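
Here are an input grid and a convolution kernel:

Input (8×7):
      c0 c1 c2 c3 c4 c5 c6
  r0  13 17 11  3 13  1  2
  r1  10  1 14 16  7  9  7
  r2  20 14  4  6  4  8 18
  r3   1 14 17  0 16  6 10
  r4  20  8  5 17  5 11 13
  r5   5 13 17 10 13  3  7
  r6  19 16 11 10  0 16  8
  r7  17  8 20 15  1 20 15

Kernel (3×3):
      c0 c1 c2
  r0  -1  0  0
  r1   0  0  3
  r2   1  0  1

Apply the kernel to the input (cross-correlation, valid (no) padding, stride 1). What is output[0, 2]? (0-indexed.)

The receptive field on the input at this output position is [11 3 13 / 14 16 7 / 4 6 4]. Elementwise product with the kernel and sum: 11·-1 + 7·3 + 4·1 + 4·1.

18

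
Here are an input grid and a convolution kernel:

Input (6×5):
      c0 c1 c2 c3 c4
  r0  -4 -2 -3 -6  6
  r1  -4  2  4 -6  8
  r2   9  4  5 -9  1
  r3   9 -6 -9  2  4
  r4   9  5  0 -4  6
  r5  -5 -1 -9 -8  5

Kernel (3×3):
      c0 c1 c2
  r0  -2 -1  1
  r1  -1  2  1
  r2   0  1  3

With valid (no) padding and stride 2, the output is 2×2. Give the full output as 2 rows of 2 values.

38 4
-42 31

Output[0,0]: The receptive field on the input at this output position is [-4 -2 -3 / -4 2 4 / 9 4 5]. Elementwise product with the kernel and sum: -4·-2 + -2·-1 + -3·1 + -4·-1 + 2·2 + 4·1 + 4·1 + 5·3.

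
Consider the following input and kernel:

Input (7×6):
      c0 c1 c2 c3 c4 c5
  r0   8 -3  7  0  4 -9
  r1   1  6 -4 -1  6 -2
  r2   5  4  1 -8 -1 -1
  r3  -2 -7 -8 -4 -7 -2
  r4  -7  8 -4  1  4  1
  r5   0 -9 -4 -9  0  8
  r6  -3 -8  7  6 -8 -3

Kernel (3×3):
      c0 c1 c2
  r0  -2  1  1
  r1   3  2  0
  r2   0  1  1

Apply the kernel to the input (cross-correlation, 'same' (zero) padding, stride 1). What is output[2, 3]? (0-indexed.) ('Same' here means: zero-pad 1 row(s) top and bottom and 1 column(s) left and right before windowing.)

The receptive field on the zero-padded input at this output position is [-4 -1 6 / 1 -8 -1 / -8 -4 -7]. Elementwise product with the kernel and sum: -4·-2 + -1·1 + 6·1 + 1·3 + -8·2 + -4·1 + -7·1.

-11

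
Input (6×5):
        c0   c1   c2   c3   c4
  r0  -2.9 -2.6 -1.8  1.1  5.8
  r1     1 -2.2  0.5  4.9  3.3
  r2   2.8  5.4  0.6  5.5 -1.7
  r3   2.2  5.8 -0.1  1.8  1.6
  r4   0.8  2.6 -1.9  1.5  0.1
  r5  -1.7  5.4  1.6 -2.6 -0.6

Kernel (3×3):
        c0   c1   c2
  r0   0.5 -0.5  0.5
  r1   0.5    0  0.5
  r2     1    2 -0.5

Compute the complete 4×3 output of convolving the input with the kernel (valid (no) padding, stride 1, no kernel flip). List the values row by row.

13 5.35 15.8
17.4 11.25 1.6
7 7 -1.5
5.9 15.8 -4.35

Output[0,0]: The receptive field on the input at this output position is [-2.9 -2.6 -1.8 / 1 -2.2 0.5 / 2.8 5.4 0.6]. Elementwise product with the kernel and sum: -2.9·0.5 + -2.6·-0.5 + -1.8·0.5 + 1·0.5 + 0.5·0.5 + 2.8·1 + 5.4·2 + 0.6·-0.5.
Output[0,1]: The receptive field on the input at this output position is [-2.6 -1.8 1.1 / -2.2 0.5 4.9 / 5.4 0.6 5.5]. Elementwise product with the kernel and sum: -2.6·0.5 + -1.8·-0.5 + 1.1·0.5 + -2.2·0.5 + 4.9·0.5 + 5.4·1 + 0.6·2 + 5.5·-0.5.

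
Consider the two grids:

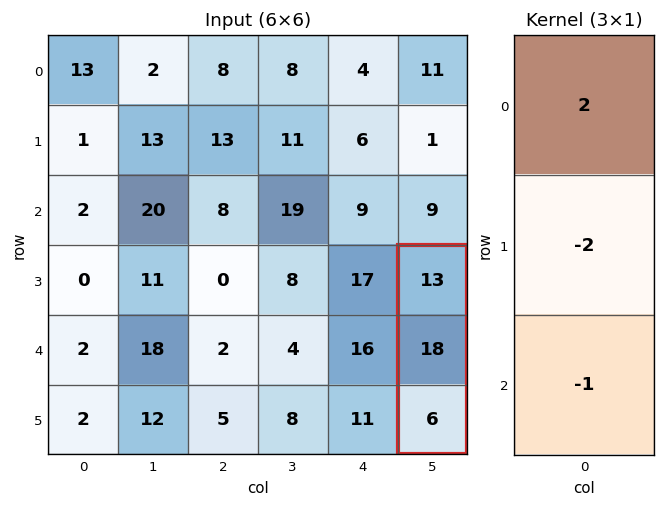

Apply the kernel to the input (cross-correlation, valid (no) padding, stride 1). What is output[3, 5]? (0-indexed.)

-16

The receptive field on the input at this output position is [13 / 18 / 6]. Elementwise product with the kernel and sum: 13·2 + 18·-2 + 6·-1.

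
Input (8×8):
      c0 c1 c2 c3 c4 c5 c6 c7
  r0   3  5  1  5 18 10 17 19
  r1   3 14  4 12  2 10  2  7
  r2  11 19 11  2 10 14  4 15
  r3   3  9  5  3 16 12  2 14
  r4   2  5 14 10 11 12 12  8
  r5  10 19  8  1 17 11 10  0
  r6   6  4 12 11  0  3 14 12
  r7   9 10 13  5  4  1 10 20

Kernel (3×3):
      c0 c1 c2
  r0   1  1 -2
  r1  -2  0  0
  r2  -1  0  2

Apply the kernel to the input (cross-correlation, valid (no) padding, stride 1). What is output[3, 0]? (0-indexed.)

4

The receptive field on the input at this output position is [3 9 5 / 2 5 14 / 10 19 8]. Elementwise product with the kernel and sum: 3·1 + 9·1 + 5·-2 + 2·-2 + 10·-1 + 8·2.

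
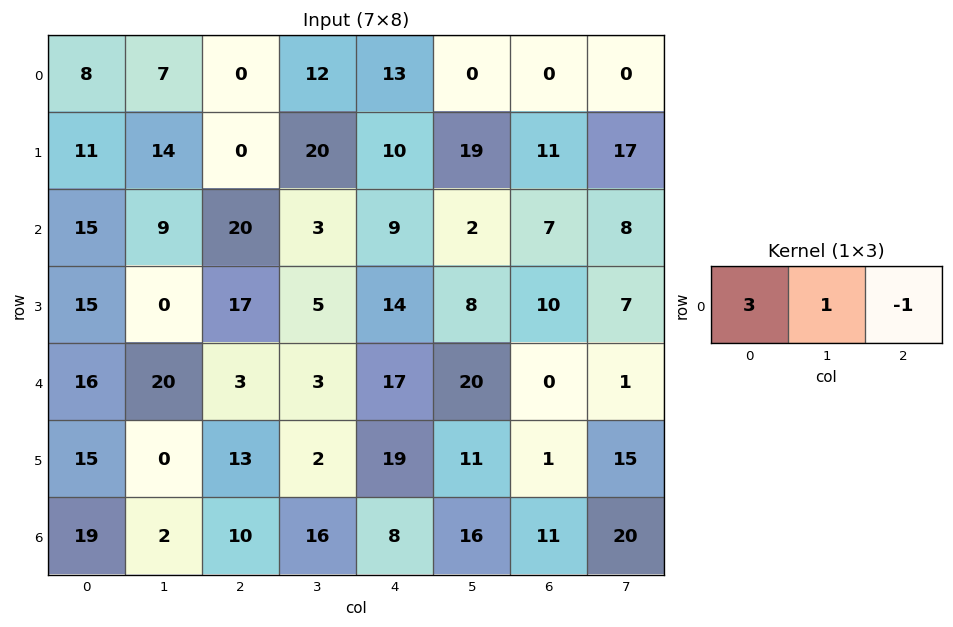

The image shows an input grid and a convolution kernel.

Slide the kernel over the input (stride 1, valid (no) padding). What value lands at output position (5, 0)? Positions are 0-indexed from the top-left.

32

The receptive field on the input at this output position is [15 0 13]. Elementwise product with the kernel and sum: 15·3 + 0·1 + 13·-1.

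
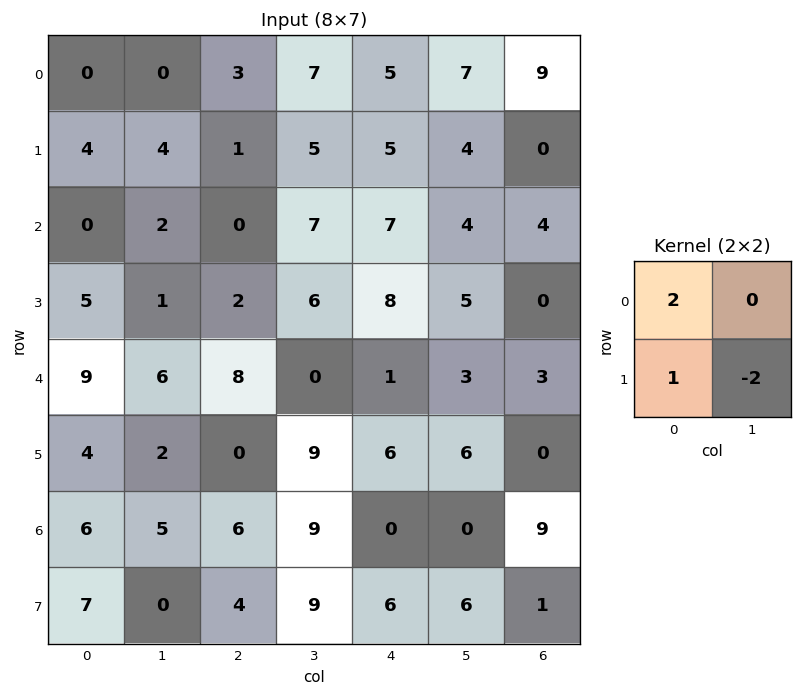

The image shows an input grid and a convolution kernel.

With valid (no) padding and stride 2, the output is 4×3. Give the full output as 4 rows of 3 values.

Output[0,0]: The receptive field on the input at this output position is [0 0 / 4 4]. Elementwise product with the kernel and sum: 0·2 + 4·1 + 4·-2.
Output[0,1]: The receptive field on the input at this output position is [3 7 / 1 5]. Elementwise product with the kernel and sum: 3·2 + 1·1 + 5·-2.

-4 -3 7
3 -10 12
18 -2 -4
19 -2 -6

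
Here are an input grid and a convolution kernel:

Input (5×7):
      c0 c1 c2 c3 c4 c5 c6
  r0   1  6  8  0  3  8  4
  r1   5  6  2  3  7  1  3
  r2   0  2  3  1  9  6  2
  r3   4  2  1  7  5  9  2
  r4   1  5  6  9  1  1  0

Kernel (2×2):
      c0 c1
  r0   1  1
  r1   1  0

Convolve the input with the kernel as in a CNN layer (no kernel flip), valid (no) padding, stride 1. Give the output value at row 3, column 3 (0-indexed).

21

The receptive field on the input at this output position is [7 5 / 9 1]. Elementwise product with the kernel and sum: 7·1 + 5·1 + 9·1.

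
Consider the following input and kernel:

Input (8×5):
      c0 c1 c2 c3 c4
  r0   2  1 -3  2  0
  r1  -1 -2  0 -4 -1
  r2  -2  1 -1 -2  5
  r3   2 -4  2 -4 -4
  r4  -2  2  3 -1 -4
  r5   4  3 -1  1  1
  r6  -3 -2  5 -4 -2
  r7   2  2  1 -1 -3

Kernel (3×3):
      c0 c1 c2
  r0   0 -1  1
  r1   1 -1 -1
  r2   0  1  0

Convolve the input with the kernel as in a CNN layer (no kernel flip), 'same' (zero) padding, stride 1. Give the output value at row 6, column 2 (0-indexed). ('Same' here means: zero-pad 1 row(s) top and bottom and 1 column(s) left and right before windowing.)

0

The receptive field on the zero-padded input at this output position is [3 -1 1 / -2 5 -4 / 2 1 -1]. Elementwise product with the kernel and sum: -1·-1 + 1·1 + -2·1 + 5·-1 + -4·-1 + 1·1.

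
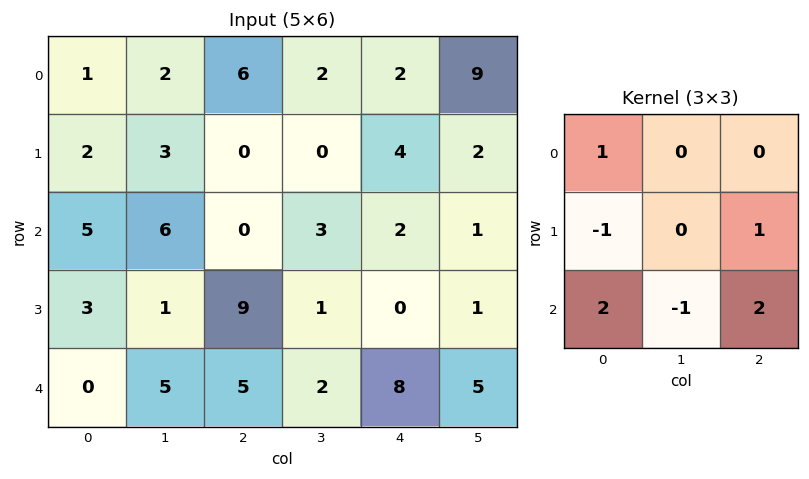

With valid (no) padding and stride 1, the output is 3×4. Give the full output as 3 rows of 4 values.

Output[0,0]: The receptive field on the input at this output position is [1 2 6 / 2 3 0 / 5 6 0]. Elementwise product with the kernel and sum: 1·1 + 2·-1 + 0·1 + 5·2 + 6·-1 + 0·2.

3 17 11 10
20 -5 19 2
16 15 15 9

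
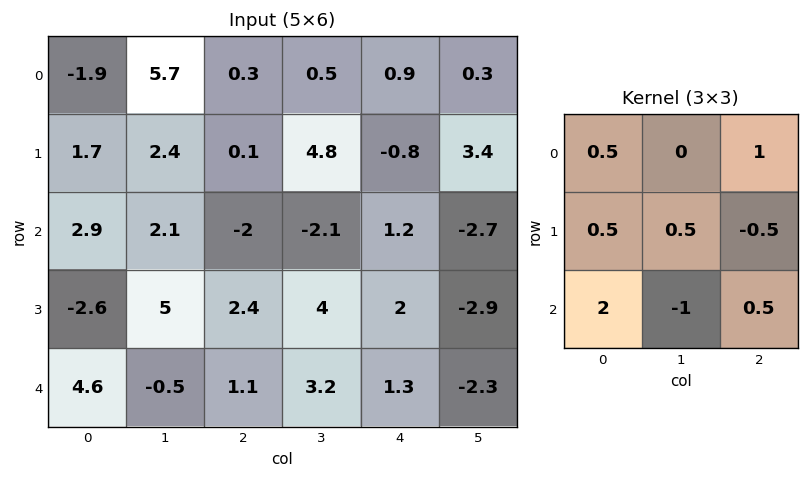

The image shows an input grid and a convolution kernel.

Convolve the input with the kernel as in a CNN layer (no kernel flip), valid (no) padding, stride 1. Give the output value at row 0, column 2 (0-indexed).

The receptive field on the input at this output position is [0.3 0.5 0.9 / 0.1 4.8 -0.8 / -2 -2.1 1.2]. Elementwise product with the kernel and sum: 0.3·0.5 + 0.9·1 + 0.1·0.5 + 4.8·0.5 + -0.8·-0.5 + -2·2 + -2.1·-1 + 1.2·0.5.

2.6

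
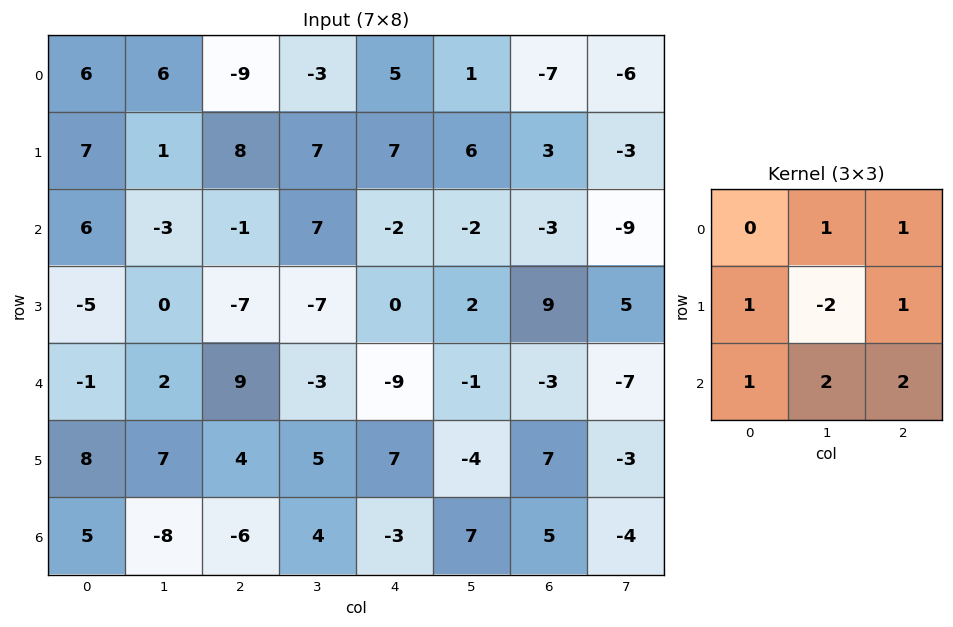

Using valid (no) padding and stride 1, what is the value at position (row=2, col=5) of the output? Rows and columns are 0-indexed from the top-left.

-44

The receptive field on the input at this output position is [-2 -3 -9 / 2 9 5 / -1 -3 -7]. Elementwise product with the kernel and sum: -3·1 + -9·1 + 2·1 + 9·-2 + 5·1 + -1·1 + -3·2 + -7·2.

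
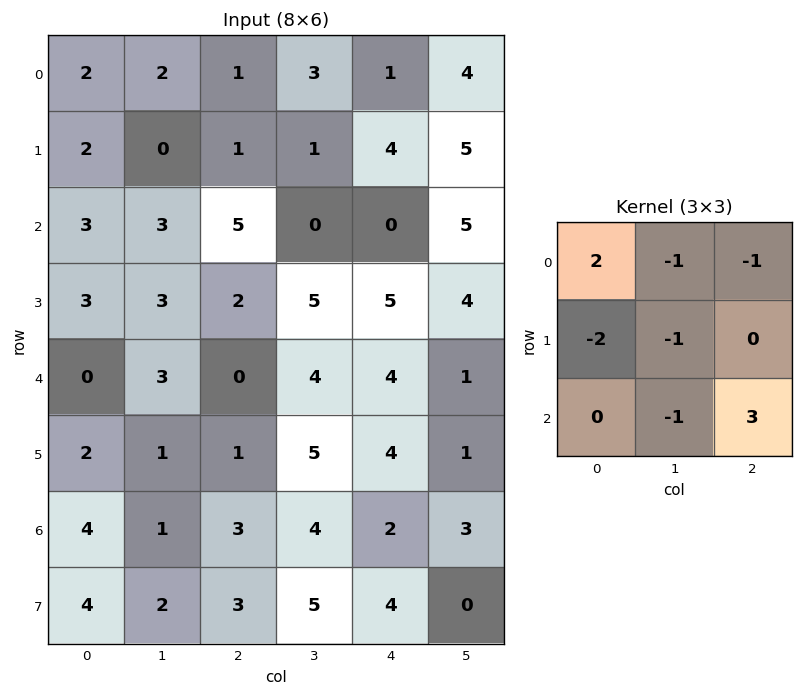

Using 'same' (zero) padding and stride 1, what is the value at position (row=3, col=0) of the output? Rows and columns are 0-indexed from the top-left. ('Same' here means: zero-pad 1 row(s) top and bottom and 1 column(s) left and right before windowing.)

0

The receptive field on the zero-padded input at this output position is [0 3 3 / 0 3 3 / 0 0 3]. Elementwise product with the kernel and sum: 0·2 + 3·-1 + 3·-1 + 0·-2 + 3·-1 + 0·-1 + 3·3.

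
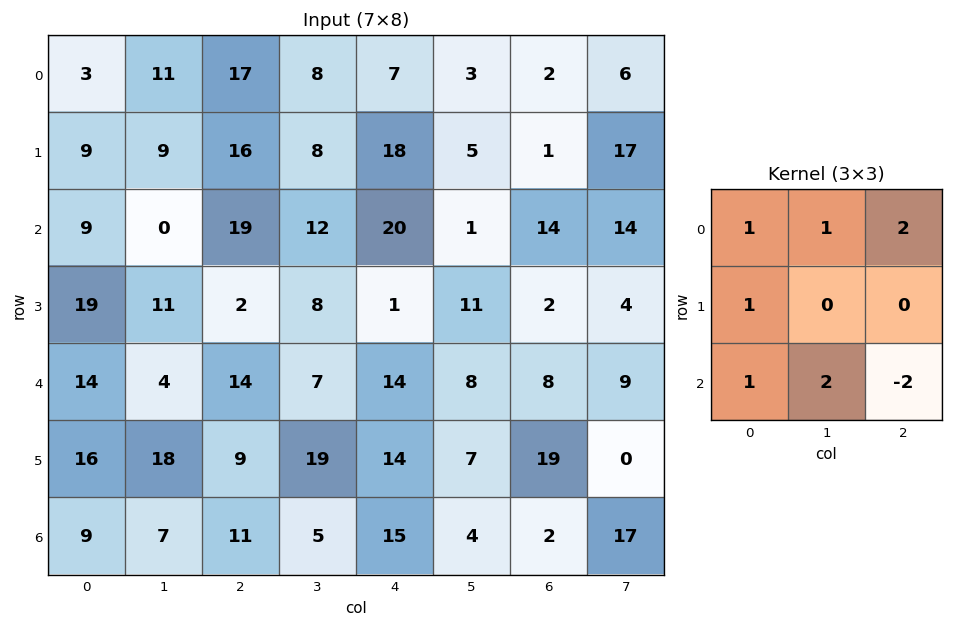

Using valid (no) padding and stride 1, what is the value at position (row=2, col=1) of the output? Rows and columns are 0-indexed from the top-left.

72

The receptive field on the input at this output position is [0 19 12 / 11 2 8 / 4 14 7]. Elementwise product with the kernel and sum: 0·1 + 19·1 + 12·2 + 11·1 + 4·1 + 14·2 + 7·-2.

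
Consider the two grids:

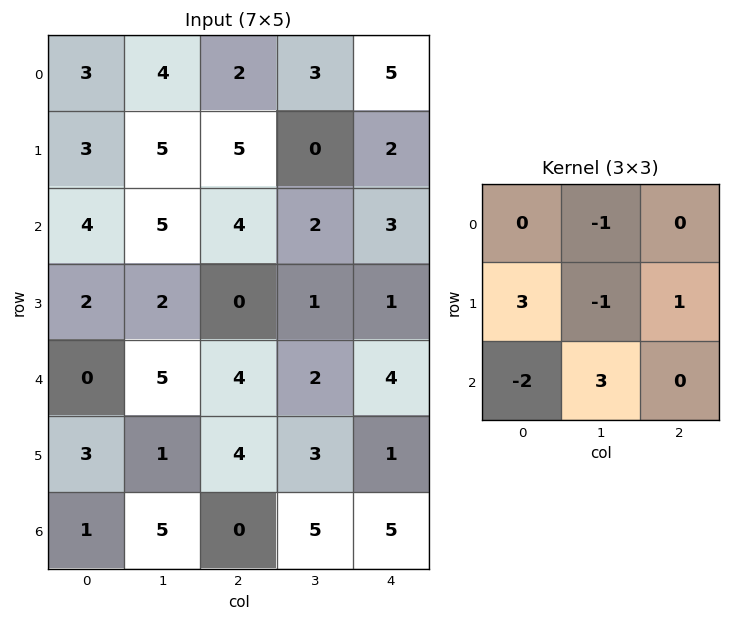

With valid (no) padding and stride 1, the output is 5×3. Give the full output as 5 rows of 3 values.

12 10 12
8 4 16
14 5 -4
-6 23 14
20 -12 23

Output[0,0]: The receptive field on the input at this output position is [3 4 2 / 3 5 5 / 4 5 4]. Elementwise product with the kernel and sum: 4·-1 + 3·3 + 5·-1 + 5·1 + 4·-2 + 5·3.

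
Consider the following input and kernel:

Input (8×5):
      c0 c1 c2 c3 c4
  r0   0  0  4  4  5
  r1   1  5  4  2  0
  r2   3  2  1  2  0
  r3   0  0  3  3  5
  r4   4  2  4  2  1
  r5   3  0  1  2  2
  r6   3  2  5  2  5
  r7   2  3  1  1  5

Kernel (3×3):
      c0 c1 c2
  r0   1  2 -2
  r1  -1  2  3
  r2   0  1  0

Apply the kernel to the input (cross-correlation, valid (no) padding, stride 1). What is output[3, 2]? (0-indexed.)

The receptive field on the input at this output position is [3 3 5 / 4 2 1 / 1 2 2]. Elementwise product with the kernel and sum: 3·1 + 3·2 + 5·-2 + 4·-1 + 2·2 + 1·3 + 2·1.

4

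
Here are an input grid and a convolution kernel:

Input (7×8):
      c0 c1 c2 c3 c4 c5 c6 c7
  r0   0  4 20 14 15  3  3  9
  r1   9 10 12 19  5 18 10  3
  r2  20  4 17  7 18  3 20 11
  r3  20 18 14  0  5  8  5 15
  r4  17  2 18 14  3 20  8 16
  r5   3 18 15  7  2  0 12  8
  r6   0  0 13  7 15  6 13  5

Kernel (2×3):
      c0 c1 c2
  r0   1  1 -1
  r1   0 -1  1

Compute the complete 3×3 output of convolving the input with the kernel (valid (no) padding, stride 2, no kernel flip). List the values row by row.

-14 5 7
3 11 -2
-2 24 27

Output[0,0]: The receptive field on the input at this output position is [0 4 20 / 9 10 12]. Elementwise product with the kernel and sum: 0·1 + 4·1 + 20·-1 + 10·-1 + 12·1.
Output[0,1]: The receptive field on the input at this output position is [20 14 15 / 12 19 5]. Elementwise product with the kernel and sum: 20·1 + 14·1 + 15·-1 + 19·-1 + 5·1.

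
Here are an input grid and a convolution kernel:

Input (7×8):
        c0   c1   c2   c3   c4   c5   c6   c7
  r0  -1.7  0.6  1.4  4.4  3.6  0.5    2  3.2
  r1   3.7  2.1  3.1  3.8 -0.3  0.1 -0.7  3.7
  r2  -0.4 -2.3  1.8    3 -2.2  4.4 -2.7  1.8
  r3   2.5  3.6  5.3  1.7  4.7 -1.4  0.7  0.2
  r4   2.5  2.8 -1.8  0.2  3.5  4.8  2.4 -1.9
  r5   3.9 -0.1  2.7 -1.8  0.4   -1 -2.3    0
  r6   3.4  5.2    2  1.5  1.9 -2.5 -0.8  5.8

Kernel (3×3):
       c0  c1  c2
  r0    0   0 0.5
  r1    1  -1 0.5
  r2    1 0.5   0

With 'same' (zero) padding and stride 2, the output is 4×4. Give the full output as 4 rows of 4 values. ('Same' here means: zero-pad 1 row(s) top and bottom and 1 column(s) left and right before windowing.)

Output[0,0]: The receptive field on the zero-padded input at this output position is [0 0 0 / 0 -1.7 0.6 / 0 3.7 2.1]. Elementwise product with the kernel and sum: 0·0.5 + 0·1 + -1.7·-1 + 0.6·0.5 + 0·1 + 3.7·0.5.
Output[0,1]: The receptive field on the zero-padded input at this output position is [0 0 0 / 0.6 1.4 4.4 / 2.1 3.1 3.8]. Elementwise product with the kernel and sum: 0·0.5 + 0.6·1 + 1.4·-1 + 4.4·0.5 + 2.1·1 + 3.1·0.5.

3.85 5.05 4.7 -0.15
1.55 5.55 11.5 8.8
2.65 6.8 -3.2 -0.6
-0.85 3.05 -2.15 1.2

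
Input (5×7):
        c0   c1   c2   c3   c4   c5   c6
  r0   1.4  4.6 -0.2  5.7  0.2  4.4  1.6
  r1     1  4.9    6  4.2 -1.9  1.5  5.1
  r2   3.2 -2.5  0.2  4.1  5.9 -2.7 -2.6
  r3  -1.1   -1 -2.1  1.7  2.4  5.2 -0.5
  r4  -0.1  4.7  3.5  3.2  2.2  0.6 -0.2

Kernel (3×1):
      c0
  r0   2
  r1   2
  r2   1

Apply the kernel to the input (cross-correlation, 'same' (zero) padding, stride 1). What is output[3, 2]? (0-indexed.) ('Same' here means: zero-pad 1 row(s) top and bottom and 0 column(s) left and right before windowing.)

The receptive field on the zero-padded input at this output position is [0.2 / -2.1 / 3.5]. Elementwise product with the kernel and sum: 0.2·2 + -2.1·2 + 3.5·1.

-0.3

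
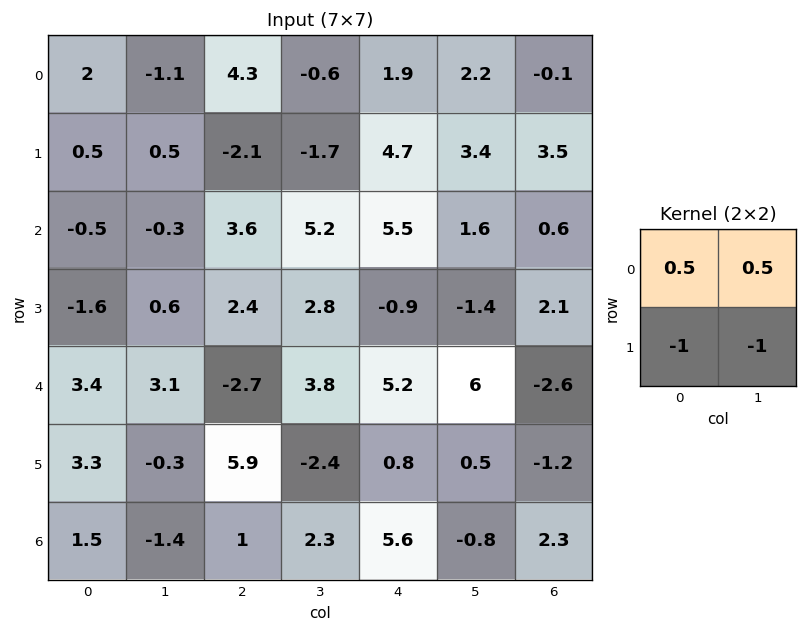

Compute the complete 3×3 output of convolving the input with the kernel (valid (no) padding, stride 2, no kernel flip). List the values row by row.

-0.55 5.65 -6.05
0.6 -0.8 5.85
0.25 -2.95 4.3

Output[0,0]: The receptive field on the input at this output position is [2 -1.1 / 0.5 0.5]. Elementwise product with the kernel and sum: 2·0.5 + -1.1·0.5 + 0.5·-1 + 0.5·-1.
Output[0,1]: The receptive field on the input at this output position is [4.3 -0.6 / -2.1 -1.7]. Elementwise product with the kernel and sum: 4.3·0.5 + -0.6·0.5 + -2.1·-1 + -1.7·-1.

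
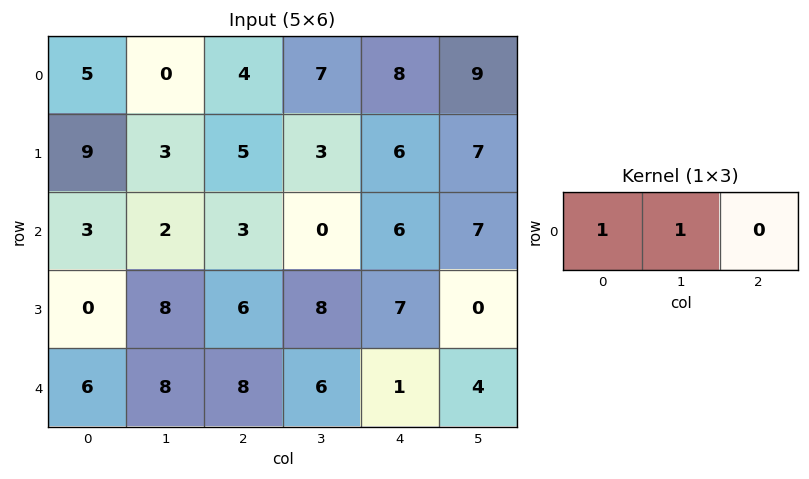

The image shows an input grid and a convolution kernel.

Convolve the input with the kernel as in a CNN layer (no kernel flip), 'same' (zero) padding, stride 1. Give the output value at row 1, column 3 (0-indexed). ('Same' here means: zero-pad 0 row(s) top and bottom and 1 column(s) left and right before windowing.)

The receptive field on the zero-padded input at this output position is [5 3 6]. Elementwise product with the kernel and sum: 5·1 + 3·1.

8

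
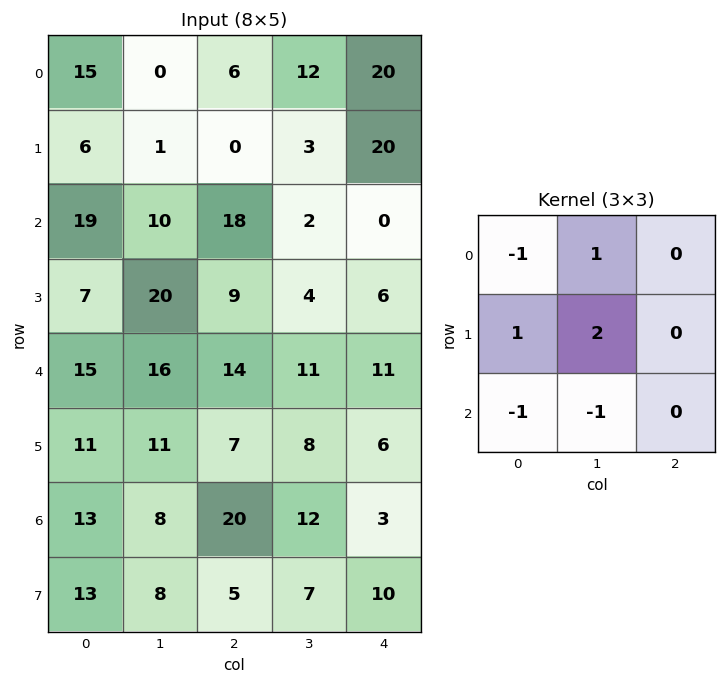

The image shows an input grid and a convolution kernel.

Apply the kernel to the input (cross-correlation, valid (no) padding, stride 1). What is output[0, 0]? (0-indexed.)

-36

The receptive field on the input at this output position is [15 0 6 / 6 1 0 / 19 10 18]. Elementwise product with the kernel and sum: 15·-1 + 0·1 + 6·1 + 1·2 + 19·-1 + 10·-1.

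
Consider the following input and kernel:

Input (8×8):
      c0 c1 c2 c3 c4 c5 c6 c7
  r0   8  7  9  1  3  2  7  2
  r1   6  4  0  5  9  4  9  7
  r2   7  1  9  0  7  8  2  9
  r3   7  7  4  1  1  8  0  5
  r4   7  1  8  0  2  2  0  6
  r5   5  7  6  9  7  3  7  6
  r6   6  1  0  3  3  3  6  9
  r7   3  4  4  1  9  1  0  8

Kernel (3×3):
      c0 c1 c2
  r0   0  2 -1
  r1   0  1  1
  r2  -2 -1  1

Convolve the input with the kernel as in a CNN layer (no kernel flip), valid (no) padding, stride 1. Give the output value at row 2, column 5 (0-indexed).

The receptive field on the input at this output position is [8 2 9 / 8 0 5 / 2 0 6]. Elementwise product with the kernel and sum: 2·2 + 9·-1 + 0·1 + 5·1 + 2·-2 + 0·-1 + 6·1.

2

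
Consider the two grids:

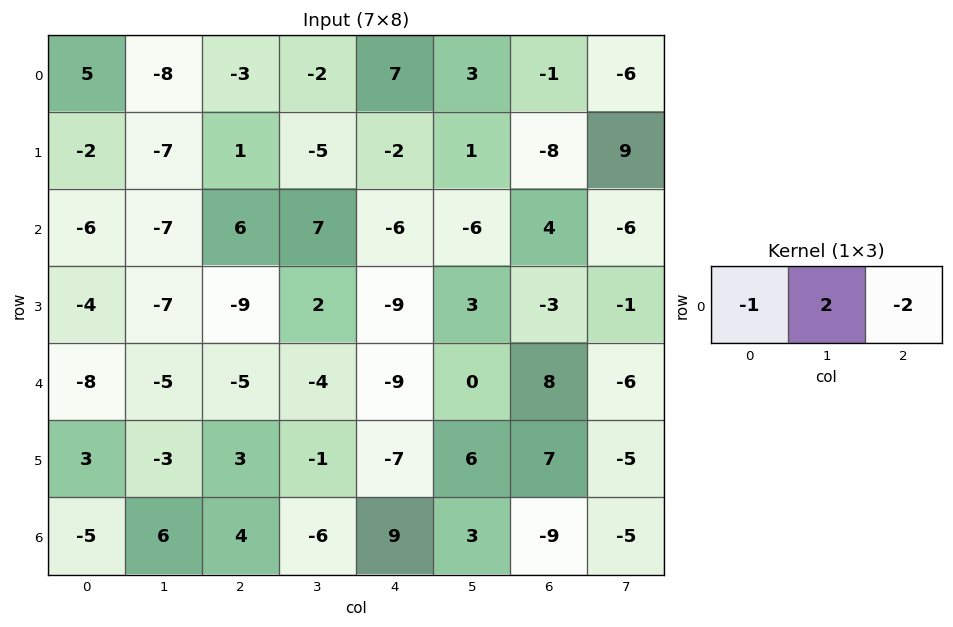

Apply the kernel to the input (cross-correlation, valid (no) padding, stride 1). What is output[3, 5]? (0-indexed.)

-7

The receptive field on the input at this output position is [3 -3 -1]. Elementwise product with the kernel and sum: 3·-1 + -3·2 + -1·-2.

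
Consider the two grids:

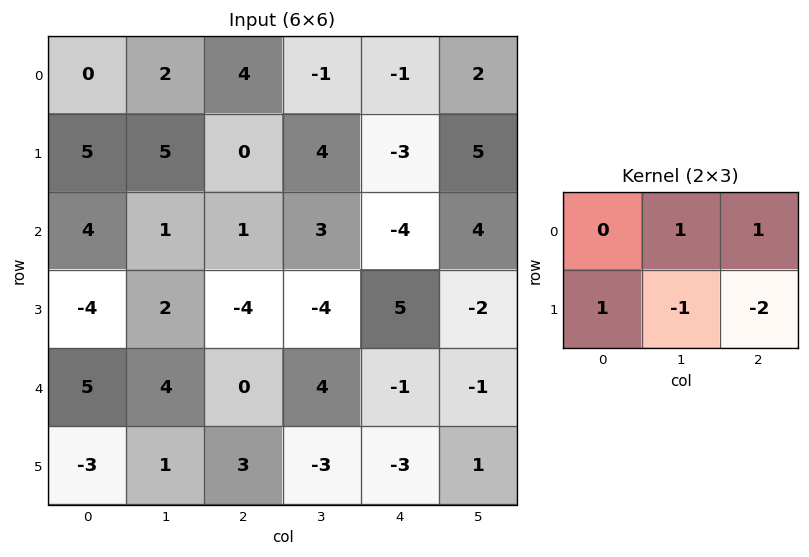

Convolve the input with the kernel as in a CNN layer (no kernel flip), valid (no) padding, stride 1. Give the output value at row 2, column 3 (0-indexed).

The receptive field on the input at this output position is [3 -4 4 / -4 5 -2]. Elementwise product with the kernel and sum: -4·1 + 4·1 + -4·1 + 5·-1 + -2·-2.

-5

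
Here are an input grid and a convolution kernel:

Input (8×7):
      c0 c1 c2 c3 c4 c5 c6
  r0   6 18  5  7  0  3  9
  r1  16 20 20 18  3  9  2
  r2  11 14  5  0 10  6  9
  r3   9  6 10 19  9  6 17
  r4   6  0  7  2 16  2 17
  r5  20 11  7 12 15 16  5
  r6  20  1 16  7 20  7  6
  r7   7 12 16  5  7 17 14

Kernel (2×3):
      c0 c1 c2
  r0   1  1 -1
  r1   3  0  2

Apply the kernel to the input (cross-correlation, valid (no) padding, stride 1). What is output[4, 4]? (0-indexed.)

The receptive field on the input at this output position is [16 2 17 / 15 16 5]. Elementwise product with the kernel and sum: 16·1 + 2·1 + 17·-1 + 15·3 + 5·2.

56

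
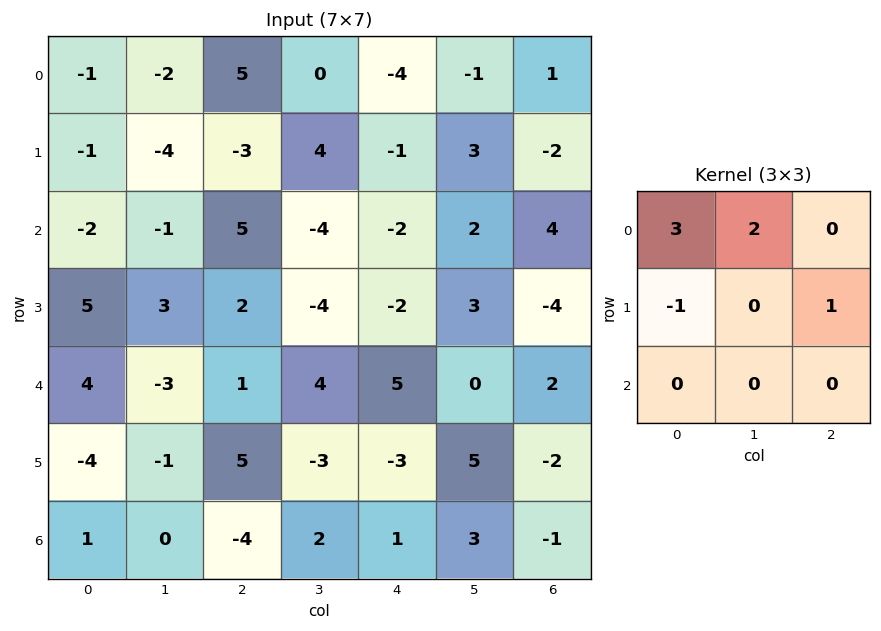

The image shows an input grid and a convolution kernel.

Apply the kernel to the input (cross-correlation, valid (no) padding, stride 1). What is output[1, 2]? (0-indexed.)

The receptive field on the input at this output position is [-3 4 -1 / 5 -4 -2 / 2 -4 -2]. Elementwise product with the kernel and sum: -3·3 + 4·2 + 5·-1 + -2·1.

-8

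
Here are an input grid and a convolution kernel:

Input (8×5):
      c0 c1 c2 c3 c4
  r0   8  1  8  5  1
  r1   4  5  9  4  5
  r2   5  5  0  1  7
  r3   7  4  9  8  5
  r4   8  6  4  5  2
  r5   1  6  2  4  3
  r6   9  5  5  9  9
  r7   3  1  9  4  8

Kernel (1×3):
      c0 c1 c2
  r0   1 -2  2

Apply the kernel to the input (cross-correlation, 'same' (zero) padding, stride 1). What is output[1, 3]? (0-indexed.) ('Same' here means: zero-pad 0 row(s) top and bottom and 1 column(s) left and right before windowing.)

The receptive field on the zero-padded input at this output position is [9 4 5]. Elementwise product with the kernel and sum: 9·1 + 4·-2 + 5·2.

11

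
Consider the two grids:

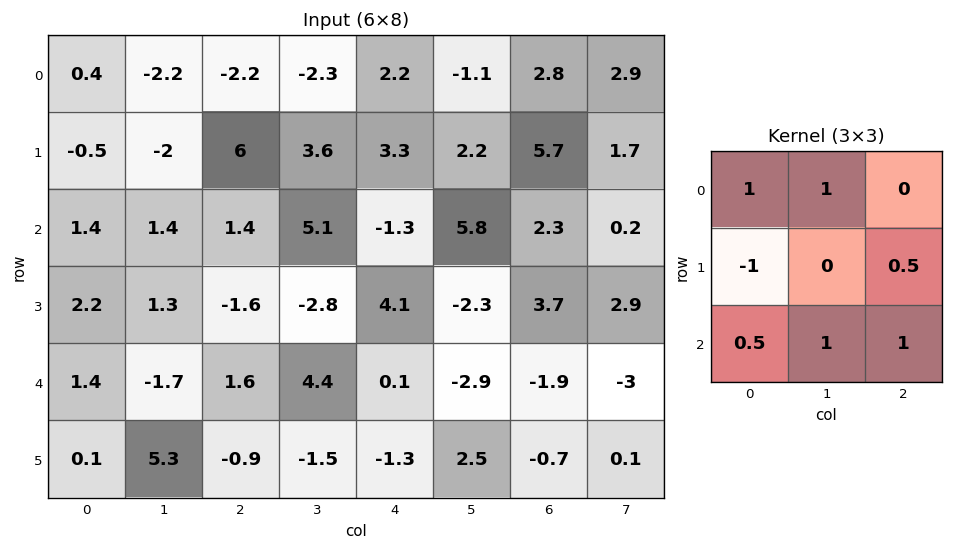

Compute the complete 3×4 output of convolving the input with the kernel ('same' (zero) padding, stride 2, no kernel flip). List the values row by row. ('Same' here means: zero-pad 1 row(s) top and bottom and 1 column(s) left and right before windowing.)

Output[0,0]: The receptive field on the zero-padded input at this output position is [0 0 0 / 0 0.4 -2.2 / 0 -0.5 -2]. Elementwise product with the kernel and sum: 0·1 + 0·1 + 0·-1 + -2.2·0.5 + 0·0.5 + -0.5·1 + -2·1.
Output[0,1]: The receptive field on the zero-padded input at this output position is [0 0 0 / -2.2 -2.2 -2.3 / -2 6 3.6]. Elementwise product with the kernel and sum: 0·1 + 0·1 + -2.2·-1 + -2.3·0.5 + -2·0.5 + 6·1 + 3.6·1.

-3.6 9.65 9.05 11.05
3.7 1.4 5.1 7.65
6.75 3.85 -4.1 3.45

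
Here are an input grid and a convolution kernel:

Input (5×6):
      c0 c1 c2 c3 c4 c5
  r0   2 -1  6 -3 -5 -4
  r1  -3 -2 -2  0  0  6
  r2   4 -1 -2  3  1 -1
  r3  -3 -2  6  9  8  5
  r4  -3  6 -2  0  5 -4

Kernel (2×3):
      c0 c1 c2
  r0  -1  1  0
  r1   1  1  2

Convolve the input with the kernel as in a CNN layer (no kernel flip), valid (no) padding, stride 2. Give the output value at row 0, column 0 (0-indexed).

-12

The receptive field on the input at this output position is [2 -1 6 / -3 -2 -2]. Elementwise product with the kernel and sum: 2·-1 + -1·1 + -3·1 + -2·1 + -2·2.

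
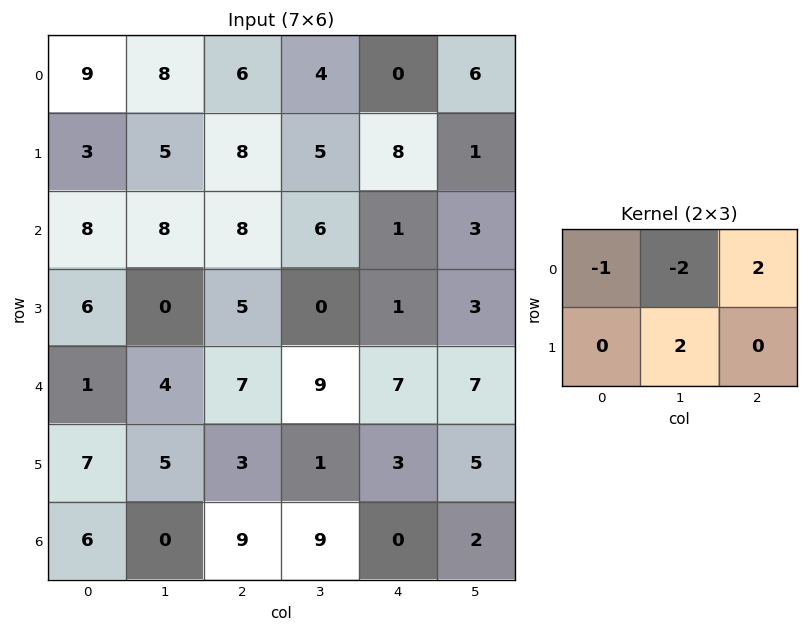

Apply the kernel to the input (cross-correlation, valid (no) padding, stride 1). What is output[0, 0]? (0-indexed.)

The receptive field on the input at this output position is [9 8 6 / 3 5 8]. Elementwise product with the kernel and sum: 9·-1 + 8·-2 + 6·2 + 5·2.

-3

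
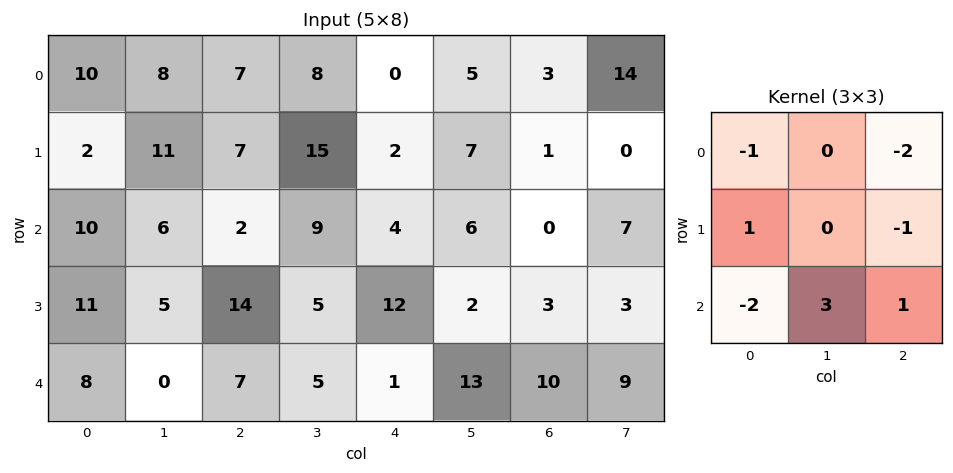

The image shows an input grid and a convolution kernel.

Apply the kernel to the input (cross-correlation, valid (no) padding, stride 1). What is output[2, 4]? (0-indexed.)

The receptive field on the input at this output position is [4 6 0 / 12 2 3 / 1 13 10]. Elementwise product with the kernel and sum: 4·-1 + 0·-2 + 12·1 + 3·-1 + 1·-2 + 13·3 + 10·1.

52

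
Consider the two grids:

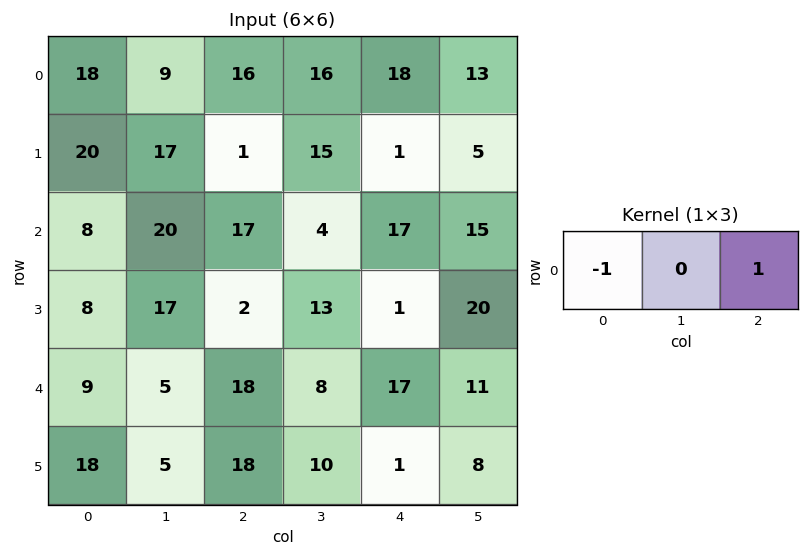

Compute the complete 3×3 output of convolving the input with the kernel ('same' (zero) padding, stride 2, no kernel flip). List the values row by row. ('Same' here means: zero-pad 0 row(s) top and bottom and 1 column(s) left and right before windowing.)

Output[0,0]: The receptive field on the zero-padded input at this output position is [0 18 9]. Elementwise product with the kernel and sum: 0·-1 + 9·1.

9 7 -3
20 -16 11
5 3 3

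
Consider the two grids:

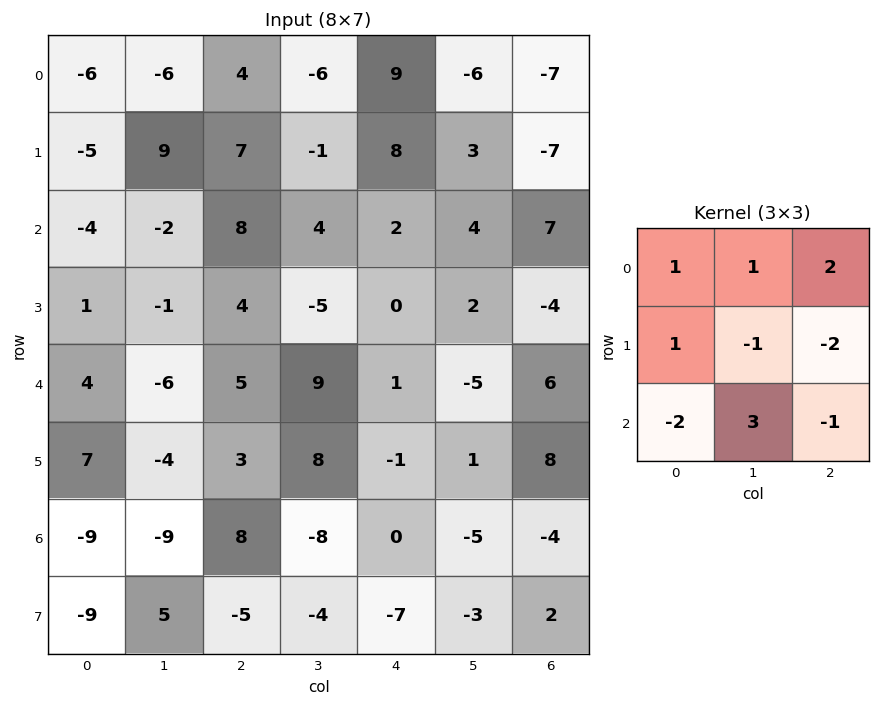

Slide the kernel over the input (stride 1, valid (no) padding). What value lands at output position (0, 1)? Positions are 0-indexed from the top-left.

The receptive field on the input at this output position is [-6 4 -6 / 9 7 -1 / -2 8 4]. Elementwise product with the kernel and sum: -6·1 + 4·1 + -6·2 + 9·1 + 7·-1 + -1·-2 + -2·-2 + 8·3 + 4·-1.

14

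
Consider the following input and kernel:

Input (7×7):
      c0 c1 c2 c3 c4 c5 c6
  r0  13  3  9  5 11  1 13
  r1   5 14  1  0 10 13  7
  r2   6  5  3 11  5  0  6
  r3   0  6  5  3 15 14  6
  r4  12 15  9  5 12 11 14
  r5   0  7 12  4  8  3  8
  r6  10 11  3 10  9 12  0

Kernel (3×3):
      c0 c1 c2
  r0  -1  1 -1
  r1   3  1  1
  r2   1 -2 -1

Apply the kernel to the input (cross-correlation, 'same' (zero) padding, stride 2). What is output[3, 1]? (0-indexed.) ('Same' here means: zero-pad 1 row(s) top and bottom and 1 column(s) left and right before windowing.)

The receptive field on the zero-padded input at this output position is [7 12 4 / 11 3 10 / 0 0 0]. Elementwise product with the kernel and sum: 7·-1 + 12·1 + 4·-1 + 11·3 + 3·1 + 10·1 + 0·1 + 0·-2 + 0·-1.

47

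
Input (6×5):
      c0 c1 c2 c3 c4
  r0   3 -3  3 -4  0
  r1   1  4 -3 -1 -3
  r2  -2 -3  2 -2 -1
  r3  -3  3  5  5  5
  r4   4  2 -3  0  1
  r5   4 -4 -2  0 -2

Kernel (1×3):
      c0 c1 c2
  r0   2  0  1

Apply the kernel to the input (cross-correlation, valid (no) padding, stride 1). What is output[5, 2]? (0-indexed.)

The receptive field on the input at this output position is [-2 0 -2]. Elementwise product with the kernel and sum: -2·2 + -2·1.

-6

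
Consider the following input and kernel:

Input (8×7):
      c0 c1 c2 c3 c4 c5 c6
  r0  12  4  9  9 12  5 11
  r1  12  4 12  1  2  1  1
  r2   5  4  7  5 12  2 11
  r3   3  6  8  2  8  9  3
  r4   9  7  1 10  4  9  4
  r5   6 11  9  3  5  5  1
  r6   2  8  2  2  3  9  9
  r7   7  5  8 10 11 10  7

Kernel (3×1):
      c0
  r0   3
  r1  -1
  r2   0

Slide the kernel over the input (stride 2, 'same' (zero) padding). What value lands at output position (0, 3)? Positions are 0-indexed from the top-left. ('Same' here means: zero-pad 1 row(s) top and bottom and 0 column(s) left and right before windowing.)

-11

The receptive field on the zero-padded input at this output position is [0 / 11 / 1]. Elementwise product with the kernel and sum: 0·3 + 11·-1.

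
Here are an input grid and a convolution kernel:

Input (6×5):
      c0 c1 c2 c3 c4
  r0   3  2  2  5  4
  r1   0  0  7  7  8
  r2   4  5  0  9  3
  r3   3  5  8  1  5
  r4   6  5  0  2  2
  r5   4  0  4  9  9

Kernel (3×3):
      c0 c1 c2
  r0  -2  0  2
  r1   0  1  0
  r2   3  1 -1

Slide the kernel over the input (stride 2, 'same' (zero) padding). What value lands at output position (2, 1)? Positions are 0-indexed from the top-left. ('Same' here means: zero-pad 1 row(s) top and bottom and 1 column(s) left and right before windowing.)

The receptive field on the zero-padded input at this output position is [5 8 1 / 5 0 2 / 0 4 9]. Elementwise product with the kernel and sum: 5·-2 + 1·2 + 0·1 + 0·3 + 4·1 + 9·-1.

-13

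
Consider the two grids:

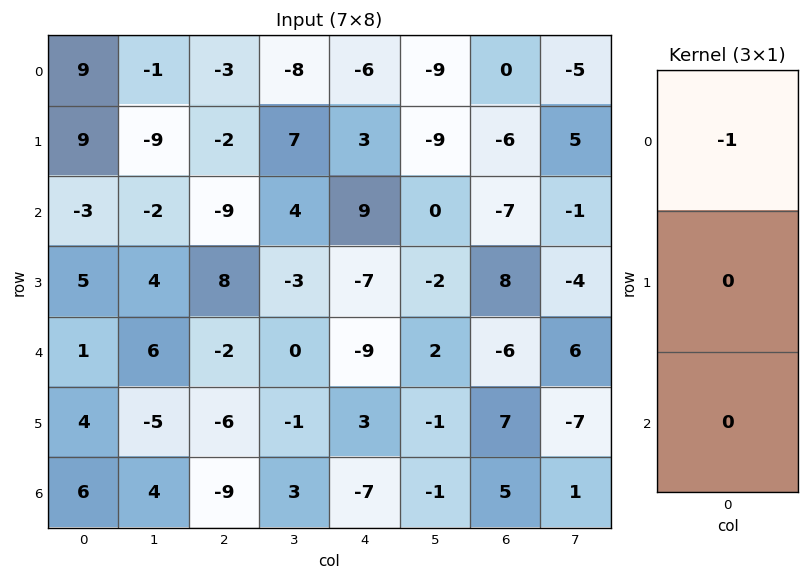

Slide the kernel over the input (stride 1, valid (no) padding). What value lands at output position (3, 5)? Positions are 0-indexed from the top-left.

2

The receptive field on the input at this output position is [-2 / 2 / -1]. Elementwise product with the kernel and sum: -2·-1.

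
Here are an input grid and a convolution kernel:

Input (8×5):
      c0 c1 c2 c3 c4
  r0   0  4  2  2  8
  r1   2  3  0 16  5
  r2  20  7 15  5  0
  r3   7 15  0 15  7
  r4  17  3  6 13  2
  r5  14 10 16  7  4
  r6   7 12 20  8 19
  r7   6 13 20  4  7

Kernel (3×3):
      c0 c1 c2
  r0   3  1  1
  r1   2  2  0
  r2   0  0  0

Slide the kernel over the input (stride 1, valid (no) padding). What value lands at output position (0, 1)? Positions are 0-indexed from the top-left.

22

The receptive field on the input at this output position is [4 2 2 / 3 0 16 / 7 15 5]. Elementwise product with the kernel and sum: 4·3 + 2·1 + 2·1 + 3·2 + 0·2.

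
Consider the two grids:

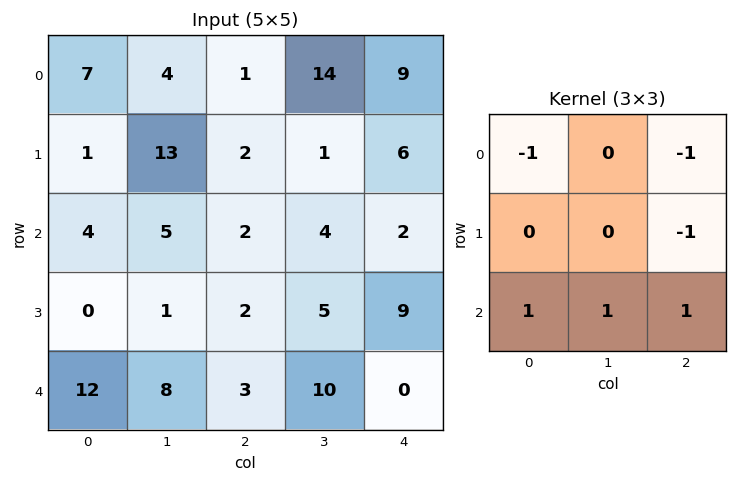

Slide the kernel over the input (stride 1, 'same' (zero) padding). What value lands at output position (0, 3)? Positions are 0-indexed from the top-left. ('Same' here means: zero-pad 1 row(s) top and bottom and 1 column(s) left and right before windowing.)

0

The receptive field on the zero-padded input at this output position is [0 0 0 / 1 14 9 / 2 1 6]. Elementwise product with the kernel and sum: 0·-1 + 0·-1 + 9·-1 + 2·1 + 1·1 + 6·1.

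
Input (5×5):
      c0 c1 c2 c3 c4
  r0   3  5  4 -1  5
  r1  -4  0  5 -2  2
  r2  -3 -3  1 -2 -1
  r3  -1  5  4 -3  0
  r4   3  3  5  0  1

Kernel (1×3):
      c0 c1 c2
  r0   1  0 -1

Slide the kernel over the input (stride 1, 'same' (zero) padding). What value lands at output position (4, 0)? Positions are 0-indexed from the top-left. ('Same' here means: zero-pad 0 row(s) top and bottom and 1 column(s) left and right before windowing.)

-3

The receptive field on the zero-padded input at this output position is [0 3 3]. Elementwise product with the kernel and sum: 0·1 + 3·-1.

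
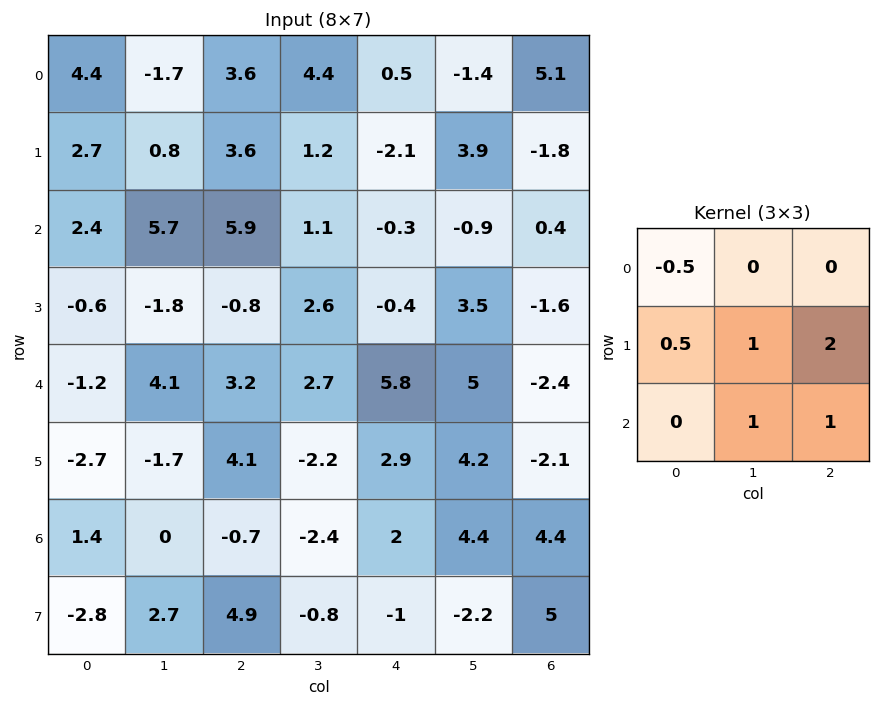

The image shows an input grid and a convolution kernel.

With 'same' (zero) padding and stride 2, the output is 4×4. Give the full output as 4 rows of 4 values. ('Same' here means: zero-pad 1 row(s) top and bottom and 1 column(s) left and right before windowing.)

4.5 16.35 1.7 2.6
11.4 12.35 0.95 -3.6
2.6 13.45 22.95 -3.75
1.3 -0.55 7.5 9.5

Output[0,0]: The receptive field on the zero-padded input at this output position is [0 0 0 / 0 4.4 -1.7 / 0 2.7 0.8]. Elementwise product with the kernel and sum: 0·-0.5 + 0·0.5 + 4.4·1 + -1.7·2 + 2.7·1 + 0.8·1.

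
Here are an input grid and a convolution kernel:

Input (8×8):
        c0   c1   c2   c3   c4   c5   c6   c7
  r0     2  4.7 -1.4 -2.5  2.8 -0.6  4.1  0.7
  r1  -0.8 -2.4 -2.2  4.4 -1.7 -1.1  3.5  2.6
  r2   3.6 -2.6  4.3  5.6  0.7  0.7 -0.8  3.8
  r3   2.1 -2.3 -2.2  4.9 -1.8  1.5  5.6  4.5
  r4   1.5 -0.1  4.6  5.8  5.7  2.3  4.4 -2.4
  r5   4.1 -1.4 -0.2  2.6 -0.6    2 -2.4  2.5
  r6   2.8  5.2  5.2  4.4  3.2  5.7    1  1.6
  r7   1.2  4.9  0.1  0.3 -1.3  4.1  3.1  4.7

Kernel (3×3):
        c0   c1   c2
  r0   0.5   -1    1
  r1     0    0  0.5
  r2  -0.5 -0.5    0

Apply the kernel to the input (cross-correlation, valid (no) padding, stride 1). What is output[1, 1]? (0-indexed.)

10.45

The receptive field on the input at this output position is [-2.4 -2.2 4.4 / -2.6 4.3 5.6 / -2.3 -2.2 4.9]. Elementwise product with the kernel and sum: -2.4·0.5 + -2.2·-1 + 4.4·1 + 5.6·0.5 + -2.3·-0.5 + -2.2·-0.5.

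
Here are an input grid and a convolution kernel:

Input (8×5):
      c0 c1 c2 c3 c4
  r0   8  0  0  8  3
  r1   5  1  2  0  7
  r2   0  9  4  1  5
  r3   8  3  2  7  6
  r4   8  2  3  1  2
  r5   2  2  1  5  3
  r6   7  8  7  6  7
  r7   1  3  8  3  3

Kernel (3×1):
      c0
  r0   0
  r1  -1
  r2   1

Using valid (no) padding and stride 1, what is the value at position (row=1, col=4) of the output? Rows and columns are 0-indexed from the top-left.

1

The receptive field on the input at this output position is [7 / 5 / 6]. Elementwise product with the kernel and sum: 5·-1 + 6·1.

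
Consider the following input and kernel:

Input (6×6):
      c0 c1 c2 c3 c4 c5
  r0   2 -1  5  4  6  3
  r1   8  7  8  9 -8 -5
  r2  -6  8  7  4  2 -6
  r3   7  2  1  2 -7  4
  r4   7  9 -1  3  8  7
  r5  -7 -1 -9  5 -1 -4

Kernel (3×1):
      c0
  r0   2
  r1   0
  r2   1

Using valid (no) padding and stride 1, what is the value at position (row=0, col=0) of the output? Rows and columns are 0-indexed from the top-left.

The receptive field on the input at this output position is [2 / 8 / -6]. Elementwise product with the kernel and sum: 2·2 + -6·1.

-2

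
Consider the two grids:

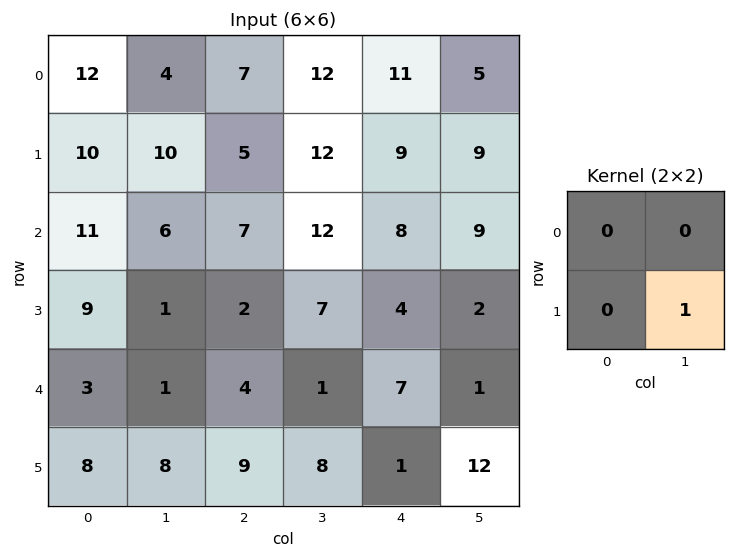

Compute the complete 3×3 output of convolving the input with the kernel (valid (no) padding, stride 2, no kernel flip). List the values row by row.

Output[0,0]: The receptive field on the input at this output position is [12 4 / 10 10]. Elementwise product with the kernel and sum: 10·1.

10 12 9
1 7 2
8 8 12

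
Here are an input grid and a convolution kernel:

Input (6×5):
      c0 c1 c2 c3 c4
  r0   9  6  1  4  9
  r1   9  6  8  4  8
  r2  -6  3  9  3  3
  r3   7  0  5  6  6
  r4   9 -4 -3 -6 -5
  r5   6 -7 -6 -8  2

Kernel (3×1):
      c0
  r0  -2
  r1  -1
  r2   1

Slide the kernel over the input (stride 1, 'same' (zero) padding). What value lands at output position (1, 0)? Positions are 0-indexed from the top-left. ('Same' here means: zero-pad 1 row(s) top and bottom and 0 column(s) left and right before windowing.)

The receptive field on the zero-padded input at this output position is [9 / 9 / -6]. Elementwise product with the kernel and sum: 9·-2 + 9·-1 + -6·1.

-33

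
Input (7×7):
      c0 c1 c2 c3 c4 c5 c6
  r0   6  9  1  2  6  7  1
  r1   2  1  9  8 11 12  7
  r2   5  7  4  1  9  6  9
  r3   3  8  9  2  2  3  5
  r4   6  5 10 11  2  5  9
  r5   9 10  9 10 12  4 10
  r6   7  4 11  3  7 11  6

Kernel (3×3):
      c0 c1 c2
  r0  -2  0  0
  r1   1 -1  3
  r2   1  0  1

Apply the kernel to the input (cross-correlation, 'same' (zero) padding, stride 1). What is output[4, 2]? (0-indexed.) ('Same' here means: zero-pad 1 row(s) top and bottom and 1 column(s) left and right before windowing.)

32

The receptive field on the zero-padded input at this output position is [8 9 2 / 5 10 11 / 10 9 10]. Elementwise product with the kernel and sum: 8·-2 + 5·1 + 10·-1 + 11·3 + 10·1 + 10·1.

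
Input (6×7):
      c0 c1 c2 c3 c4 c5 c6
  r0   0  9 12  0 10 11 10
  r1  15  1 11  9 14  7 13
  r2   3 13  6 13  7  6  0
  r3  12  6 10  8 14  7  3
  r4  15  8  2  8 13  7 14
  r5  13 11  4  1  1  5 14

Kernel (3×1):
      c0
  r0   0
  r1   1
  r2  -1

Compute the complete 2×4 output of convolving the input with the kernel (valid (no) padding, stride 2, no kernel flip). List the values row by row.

Output[0,0]: The receptive field on the input at this output position is [0 / 15 / 3]. Elementwise product with the kernel and sum: 15·1 + 3·-1.

12 5 7 13
-3 8 1 -11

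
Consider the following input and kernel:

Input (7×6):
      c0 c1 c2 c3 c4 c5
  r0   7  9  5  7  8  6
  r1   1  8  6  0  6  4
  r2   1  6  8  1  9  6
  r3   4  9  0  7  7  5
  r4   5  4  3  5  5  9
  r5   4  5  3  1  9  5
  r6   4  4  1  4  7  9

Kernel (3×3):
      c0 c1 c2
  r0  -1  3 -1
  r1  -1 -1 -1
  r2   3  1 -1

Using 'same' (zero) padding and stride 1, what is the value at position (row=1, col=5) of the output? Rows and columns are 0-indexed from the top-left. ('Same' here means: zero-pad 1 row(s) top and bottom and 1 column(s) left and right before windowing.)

33

The receptive field on the zero-padded input at this output position is [8 6 0 / 6 4 0 / 9 6 0]. Elementwise product with the kernel and sum: 8·-1 + 6·3 + 0·-1 + 6·-1 + 4·-1 + 0·-1 + 9·3 + 6·1 + 0·-1.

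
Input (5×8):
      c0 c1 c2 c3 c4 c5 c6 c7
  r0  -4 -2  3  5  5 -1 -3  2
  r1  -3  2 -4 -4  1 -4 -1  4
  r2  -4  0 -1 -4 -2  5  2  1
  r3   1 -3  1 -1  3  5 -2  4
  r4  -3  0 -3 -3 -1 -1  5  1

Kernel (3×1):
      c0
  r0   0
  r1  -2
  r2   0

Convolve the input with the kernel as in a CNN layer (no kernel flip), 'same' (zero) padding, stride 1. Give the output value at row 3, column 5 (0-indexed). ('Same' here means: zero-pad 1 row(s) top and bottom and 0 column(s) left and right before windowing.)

-10

The receptive field on the zero-padded input at this output position is [5 / 5 / -1]. Elementwise product with the kernel and sum: 5·-2.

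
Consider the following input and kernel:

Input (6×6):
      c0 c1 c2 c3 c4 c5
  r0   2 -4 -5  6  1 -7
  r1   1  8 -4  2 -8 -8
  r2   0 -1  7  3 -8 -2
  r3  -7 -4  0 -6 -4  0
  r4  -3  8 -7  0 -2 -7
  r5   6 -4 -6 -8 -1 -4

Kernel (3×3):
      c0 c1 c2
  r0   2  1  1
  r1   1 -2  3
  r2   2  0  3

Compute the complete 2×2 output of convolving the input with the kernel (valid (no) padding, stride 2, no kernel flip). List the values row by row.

-11 -45
-20 -11

Output[0,0]: The receptive field on the input at this output position is [2 -4 -5 / 1 8 -4 / 0 -1 7]. Elementwise product with the kernel and sum: 2·2 + -4·1 + -5·1 + 1·1 + 8·-2 + -4·3 + 0·2 + 7·3.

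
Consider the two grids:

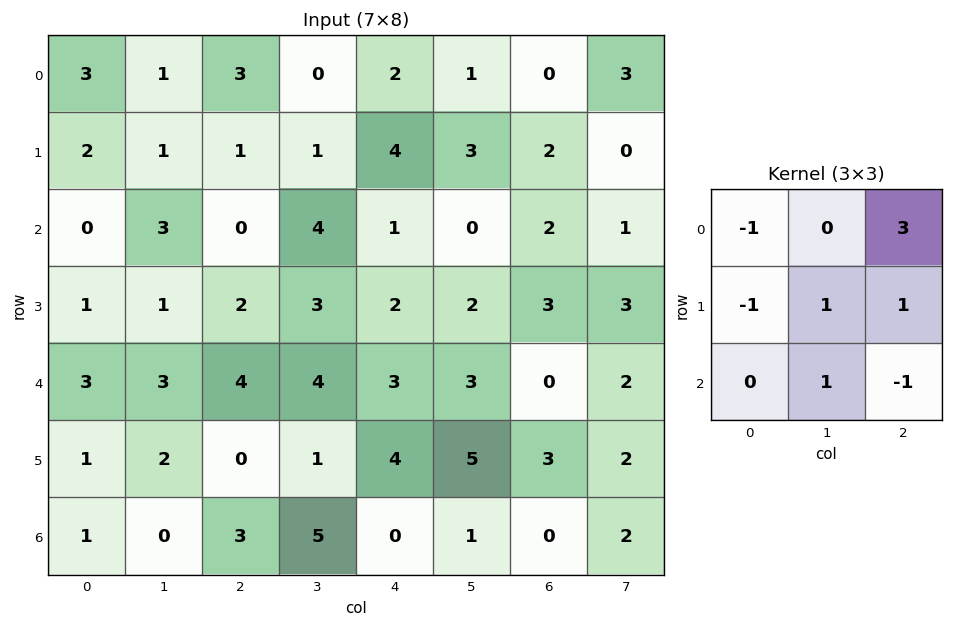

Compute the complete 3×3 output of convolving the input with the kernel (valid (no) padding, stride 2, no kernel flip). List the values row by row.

9 10 -3
1 7 11
7 15 2

Output[0,0]: The receptive field on the input at this output position is [3 1 3 / 2 1 1 / 0 3 0]. Elementwise product with the kernel and sum: 3·-1 + 3·3 + 2·-1 + 1·1 + 1·1 + 3·1 + 0·-1.
Output[0,1]: The receptive field on the input at this output position is [3 0 2 / 1 1 4 / 0 4 1]. Elementwise product with the kernel and sum: 3·-1 + 2·3 + 1·-1 + 1·1 + 4·1 + 4·1 + 1·-1.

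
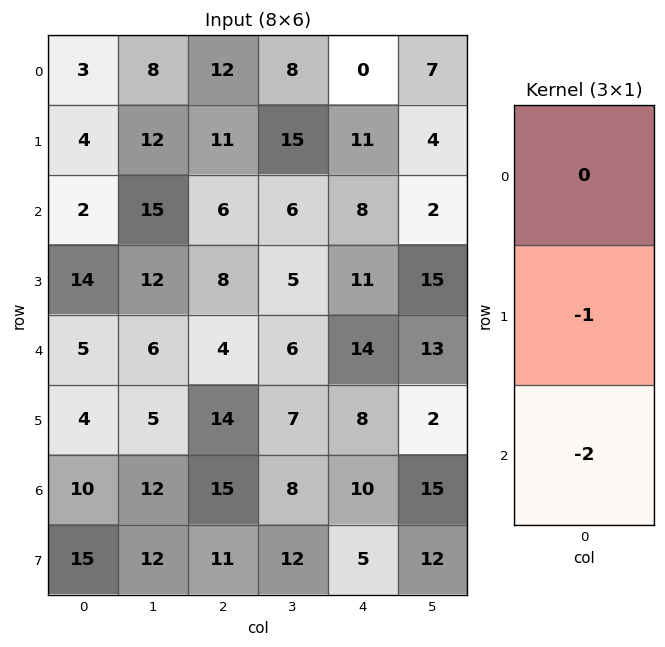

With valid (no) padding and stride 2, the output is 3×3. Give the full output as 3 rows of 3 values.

Output[0,0]: The receptive field on the input at this output position is [3 / 4 / 2]. Elementwise product with the kernel and sum: 4·-1 + 2·-2.
Output[0,1]: The receptive field on the input at this output position is [12 / 11 / 6]. Elementwise product with the kernel and sum: 11·-1 + 6·-2.

-8 -23 -27
-24 -16 -39
-24 -44 -28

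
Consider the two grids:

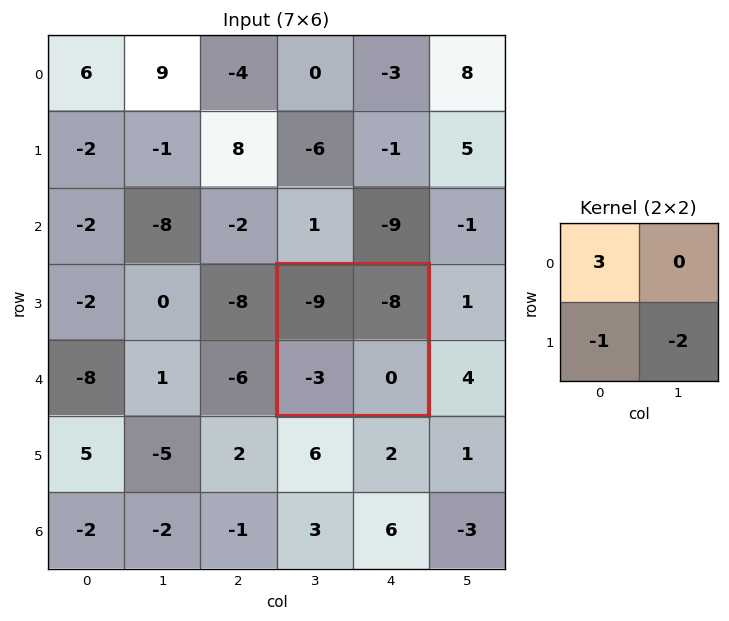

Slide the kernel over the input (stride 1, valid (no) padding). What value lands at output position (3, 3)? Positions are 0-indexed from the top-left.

The receptive field on the input at this output position is [-9 -8 / -3 0]. Elementwise product with the kernel and sum: -9·3 + -3·-1 + 0·-2.

-24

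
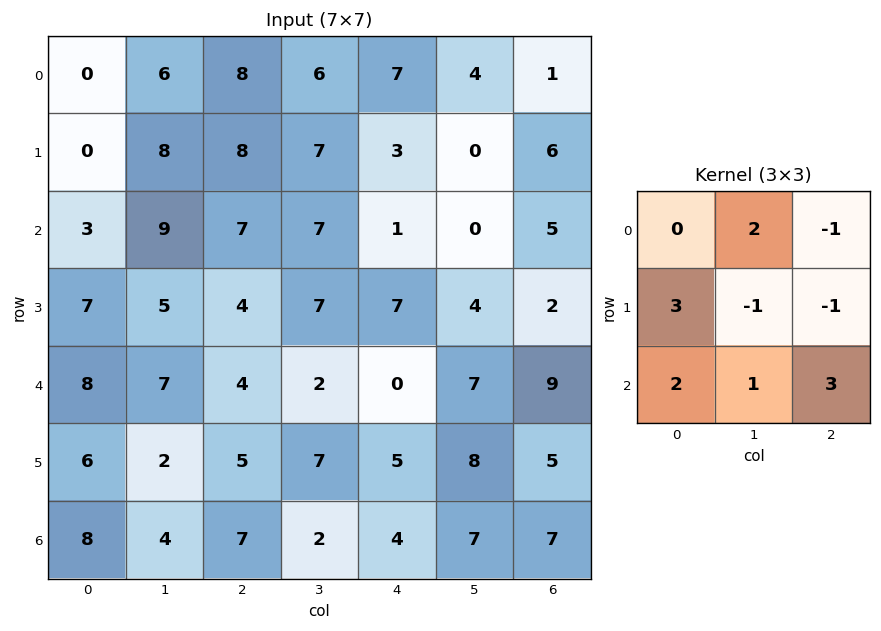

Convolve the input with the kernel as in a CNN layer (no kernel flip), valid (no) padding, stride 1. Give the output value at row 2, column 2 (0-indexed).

The receptive field on the input at this output position is [7 7 1 / 4 7 7 / 4 2 0]. Elementwise product with the kernel and sum: 7·2 + 1·-1 + 4·3 + 7·-1 + 7·-1 + 4·2 + 2·1 + 0·3.

21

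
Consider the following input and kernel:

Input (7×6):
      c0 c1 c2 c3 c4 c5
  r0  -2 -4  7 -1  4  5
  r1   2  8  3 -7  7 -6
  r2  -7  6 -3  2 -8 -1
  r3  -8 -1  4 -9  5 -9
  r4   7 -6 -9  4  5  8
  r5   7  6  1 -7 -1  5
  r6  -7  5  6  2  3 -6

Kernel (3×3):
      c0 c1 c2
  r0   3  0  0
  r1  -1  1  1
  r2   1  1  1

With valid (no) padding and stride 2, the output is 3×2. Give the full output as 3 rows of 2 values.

Output[0,0]: The receptive field on the input at this output position is [-2 -4 7 / 2 8 3 / -7 6 -3]. Elementwise product with the kernel and sum: -2·3 + 2·-1 + 8·1 + 3·1 + -7·1 + 6·1 + -3·1.
Output[0,1]: The receptive field on the input at this output position is [7 -1 4 / 3 -7 7 / -3 2 -8]. Elementwise product with the kernel and sum: 7·3 + 3·-1 + -7·1 + 7·1 + -3·1 + 2·1 + -8·1.

-1 9
-18 -17
25 -25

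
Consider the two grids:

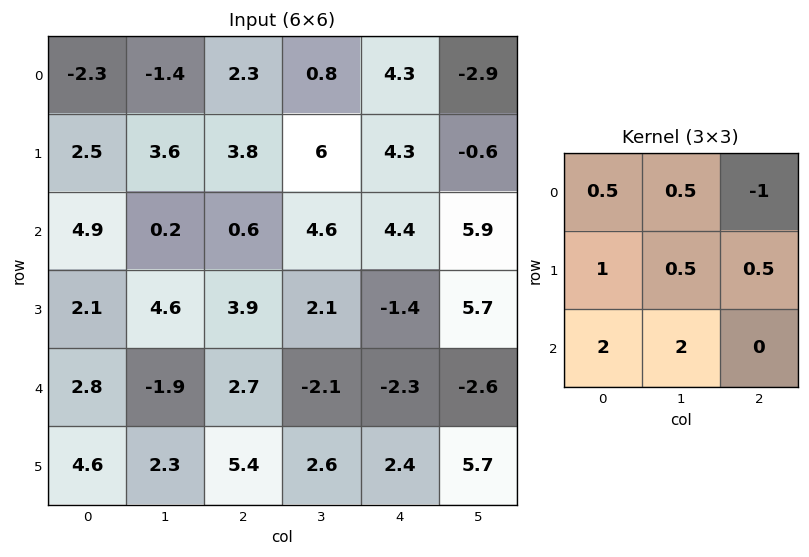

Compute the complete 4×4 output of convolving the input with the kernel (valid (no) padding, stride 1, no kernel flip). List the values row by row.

Output[0,0]: The receptive field on the input at this output position is [-2.3 -1.4 2.3 / 2.5 3.6 3.8 / 4.9 0.2 0.6]. Elementwise product with the kernel and sum: -2.3·0.5 + -1.4·0.5 + 2.3·-1 + 2.5·1 + 3.6·0.5 + 3.8·0.5 + 4.9·2 + 0.2·2.

12.25 9.75 16.6 31.3
17.95 17.5 17.7 16.9
10.1 5 3.65 -5.95
16.45 15.95 20.9 0.1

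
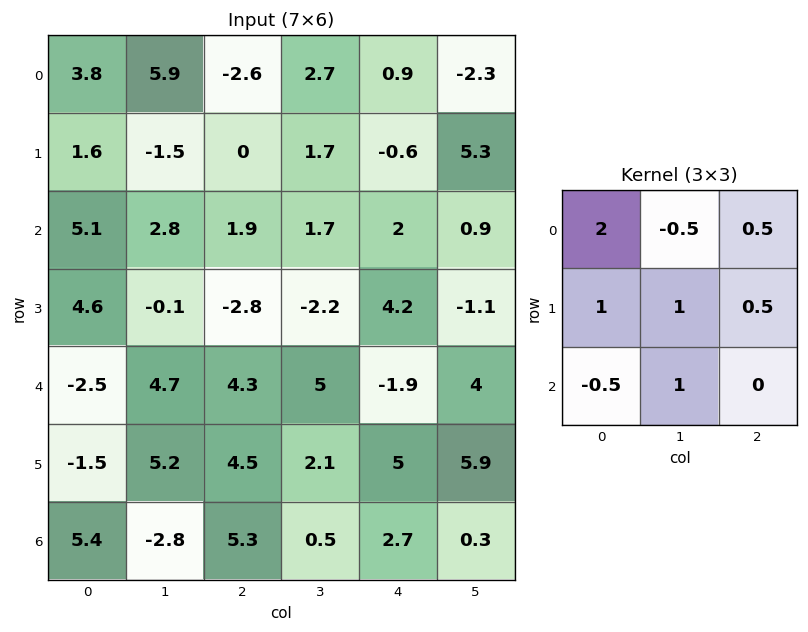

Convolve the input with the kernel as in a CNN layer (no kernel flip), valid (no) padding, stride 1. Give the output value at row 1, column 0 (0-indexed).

10.4

The receptive field on the input at this output position is [1.6 -1.5 0 / 5.1 2.8 1.9 / 4.6 -0.1 -2.8]. Elementwise product with the kernel and sum: 1.6·2 + -1.5·-0.5 + 0·0.5 + 5.1·1 + 2.8·1 + 1.9·0.5 + 4.6·-0.5 + -0.1·1.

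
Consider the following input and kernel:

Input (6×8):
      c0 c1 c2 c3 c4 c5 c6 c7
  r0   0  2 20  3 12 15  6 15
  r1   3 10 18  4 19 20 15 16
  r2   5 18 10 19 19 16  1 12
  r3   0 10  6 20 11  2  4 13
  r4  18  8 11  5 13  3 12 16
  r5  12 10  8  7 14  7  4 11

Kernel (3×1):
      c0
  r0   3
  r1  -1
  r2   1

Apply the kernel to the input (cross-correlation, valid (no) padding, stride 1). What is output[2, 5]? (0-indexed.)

The receptive field on the input at this output position is [16 / 2 / 3]. Elementwise product with the kernel and sum: 16·3 + 2·-1 + 3·1.

49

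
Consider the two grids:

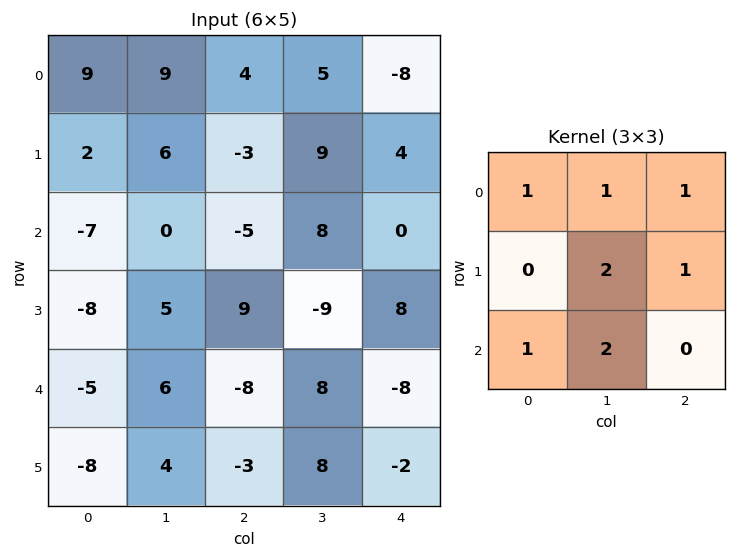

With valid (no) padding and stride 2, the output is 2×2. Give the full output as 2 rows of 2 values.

Output[0,0]: The receptive field on the input at this output position is [9 9 4 / 2 6 -3 / -7 0 -5]. Elementwise product with the kernel and sum: 9·1 + 9·1 + 4·1 + 6·2 + -3·1 + -7·1 + 0·2.

24 34
14 1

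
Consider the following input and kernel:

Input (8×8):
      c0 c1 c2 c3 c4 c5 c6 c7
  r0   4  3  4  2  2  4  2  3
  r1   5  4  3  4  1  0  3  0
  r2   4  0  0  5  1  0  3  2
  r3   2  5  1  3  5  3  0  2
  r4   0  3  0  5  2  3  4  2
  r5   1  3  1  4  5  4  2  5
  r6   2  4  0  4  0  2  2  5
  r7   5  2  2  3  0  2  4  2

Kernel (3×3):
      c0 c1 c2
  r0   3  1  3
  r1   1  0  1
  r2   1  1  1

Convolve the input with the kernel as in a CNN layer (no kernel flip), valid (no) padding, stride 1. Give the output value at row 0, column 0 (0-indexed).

The receptive field on the input at this output position is [4 3 4 / 5 4 3 / 4 0 0]. Elementwise product with the kernel and sum: 4·3 + 3·1 + 4·3 + 5·1 + 3·1 + 4·1 + 0·1 + 0·1.

39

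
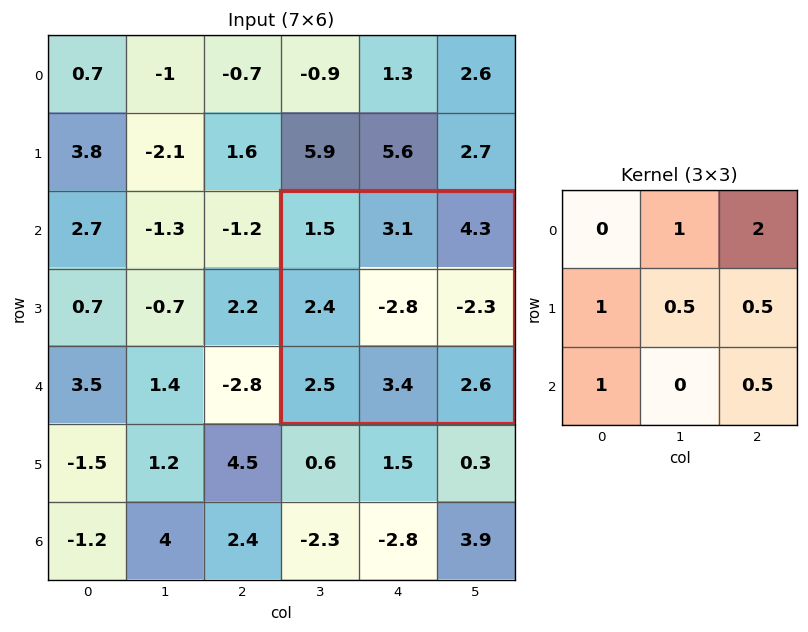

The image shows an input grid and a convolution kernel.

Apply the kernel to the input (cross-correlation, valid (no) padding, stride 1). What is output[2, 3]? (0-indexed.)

15.35

The receptive field on the input at this output position is [1.5 3.1 4.3 / 2.4 -2.8 -2.3 / 2.5 3.4 2.6]. Elementwise product with the kernel and sum: 3.1·1 + 4.3·2 + 2.4·1 + -2.8·0.5 + -2.3·0.5 + 2.5·1 + 2.6·0.5.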